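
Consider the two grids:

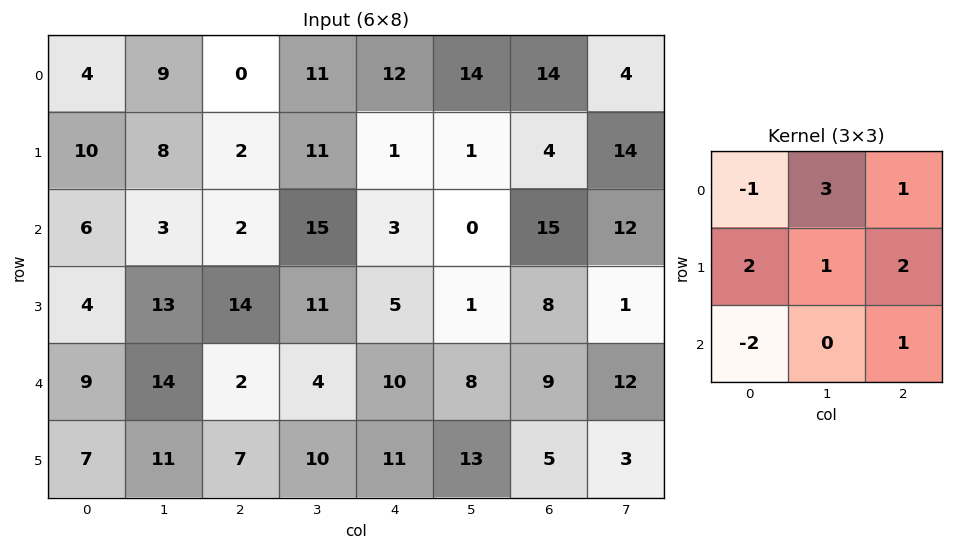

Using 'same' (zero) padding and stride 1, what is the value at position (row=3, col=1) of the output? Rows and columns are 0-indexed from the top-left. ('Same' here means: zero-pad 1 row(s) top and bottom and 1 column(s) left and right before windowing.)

38

The receptive field on the zero-padded input at this output position is [6 3 2 / 4 13 14 / 9 14 2]. Elementwise product with the kernel and sum: 6·-1 + 3·3 + 2·1 + 4·2 + 13·1 + 14·2 + 9·-2 + 2·1.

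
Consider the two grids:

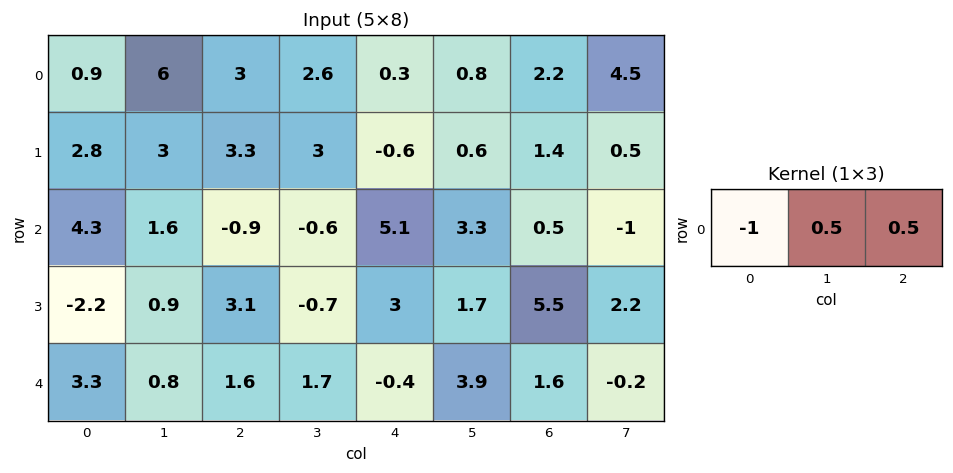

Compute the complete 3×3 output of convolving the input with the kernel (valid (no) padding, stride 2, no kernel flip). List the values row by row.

Output[0,0]: The receptive field on the input at this output position is [0.9 6 3]. Elementwise product with the kernel and sum: 0.9·-1 + 6·0.5 + 3·0.5.

3.6 -1.55 1.2
-3.95 3.15 -3.2
-2.1 -0.95 3.15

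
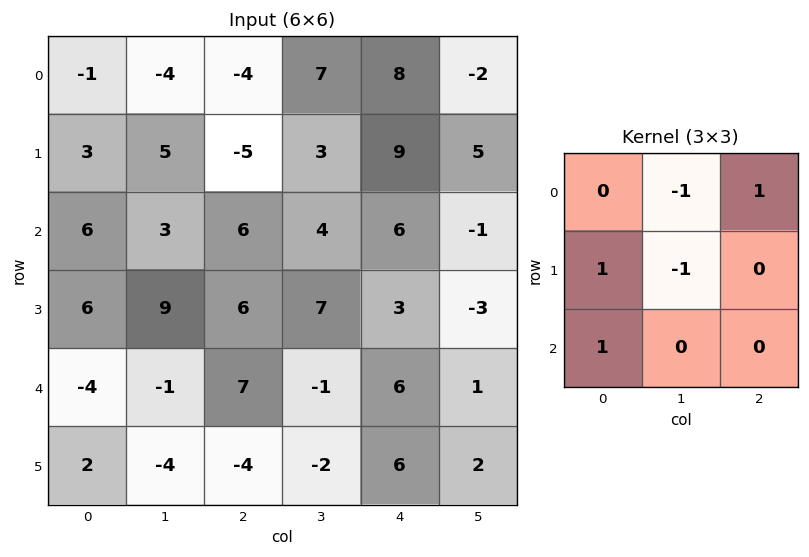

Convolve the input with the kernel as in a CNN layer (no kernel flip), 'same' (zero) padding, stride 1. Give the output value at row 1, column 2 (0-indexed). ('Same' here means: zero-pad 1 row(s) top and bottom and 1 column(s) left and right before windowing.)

The receptive field on the zero-padded input at this output position is [-4 -4 7 / 5 -5 3 / 3 6 4]. Elementwise product with the kernel and sum: -4·-1 + 7·1 + 5·1 + -5·-1 + 3·1.

24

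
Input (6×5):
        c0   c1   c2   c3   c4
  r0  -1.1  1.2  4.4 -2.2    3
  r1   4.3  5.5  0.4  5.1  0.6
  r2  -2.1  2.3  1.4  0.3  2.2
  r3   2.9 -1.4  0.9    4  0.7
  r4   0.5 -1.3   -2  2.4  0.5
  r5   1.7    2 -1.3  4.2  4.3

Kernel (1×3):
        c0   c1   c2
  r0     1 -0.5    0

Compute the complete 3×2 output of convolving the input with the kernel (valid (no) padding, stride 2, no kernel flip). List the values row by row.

-1.7 5.5
-3.25 1.25
1.15 -3.2

Output[0,0]: The receptive field on the input at this output position is [-1.1 1.2 4.4]. Elementwise product with the kernel and sum: -1.1·1 + 1.2·-0.5.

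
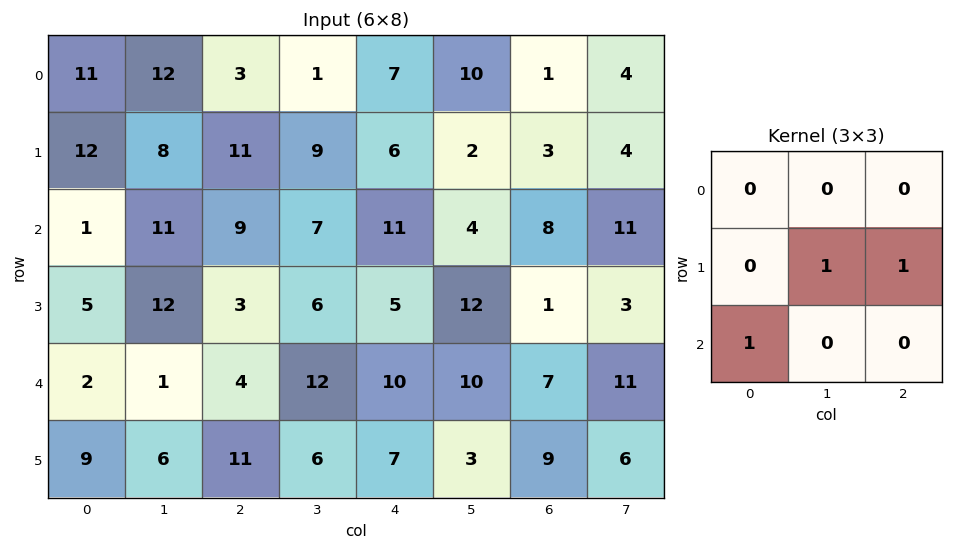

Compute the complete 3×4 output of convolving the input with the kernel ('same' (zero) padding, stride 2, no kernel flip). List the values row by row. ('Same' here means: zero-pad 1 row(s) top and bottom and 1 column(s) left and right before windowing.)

Output[0,0]: The receptive field on the zero-padded input at this output position is [0 0 0 / 0 11 12 / 0 12 8]. Elementwise product with the kernel and sum: 11·1 + 12·1 + 0·1.

23 12 26 7
12 28 21 31
3 22 26 21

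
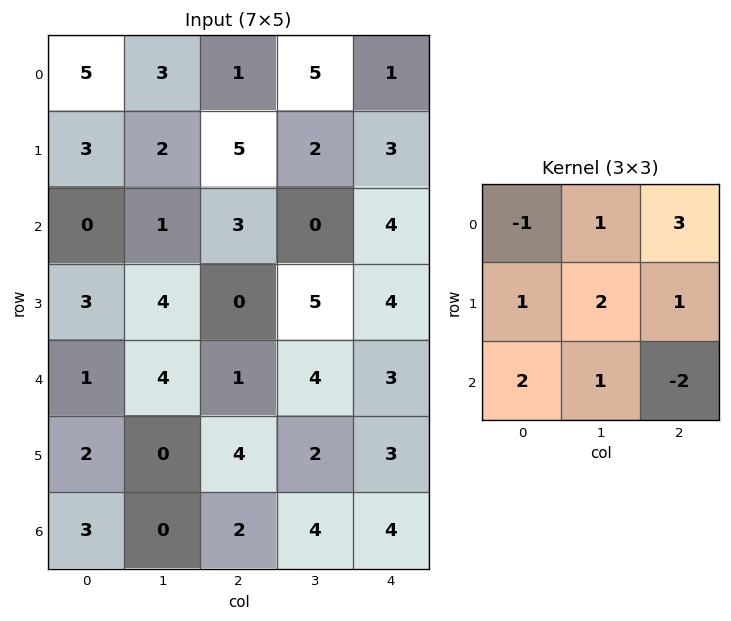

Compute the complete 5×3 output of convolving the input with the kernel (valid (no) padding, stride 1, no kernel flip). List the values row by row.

8 32 17
29 14 10
25 12 23
7 21 33
14 13 23

Output[0,0]: The receptive field on the input at this output position is [5 3 1 / 3 2 5 / 0 1 3]. Elementwise product with the kernel and sum: 5·-1 + 3·1 + 1·3 + 3·1 + 2·2 + 5·1 + 0·2 + 1·1 + 3·-2.
Output[0,1]: The receptive field on the input at this output position is [3 1 5 / 2 5 2 / 1 3 0]. Elementwise product with the kernel and sum: 3·-1 + 1·1 + 5·3 + 2·1 + 5·2 + 2·1 + 1·2 + 3·1 + 0·-2.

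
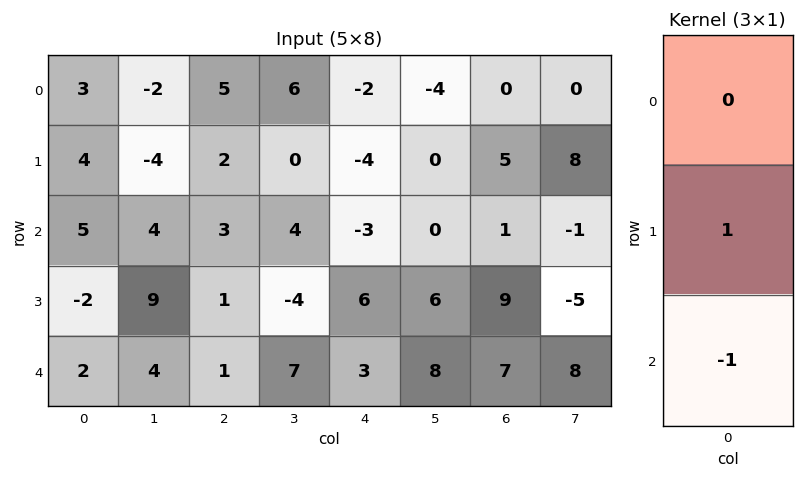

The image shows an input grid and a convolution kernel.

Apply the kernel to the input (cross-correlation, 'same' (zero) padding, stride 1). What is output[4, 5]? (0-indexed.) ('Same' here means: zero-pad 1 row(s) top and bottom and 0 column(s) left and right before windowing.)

The receptive field on the zero-padded input at this output position is [6 / 8 / 0]. Elementwise product with the kernel and sum: 8·1 + 0·-1.

8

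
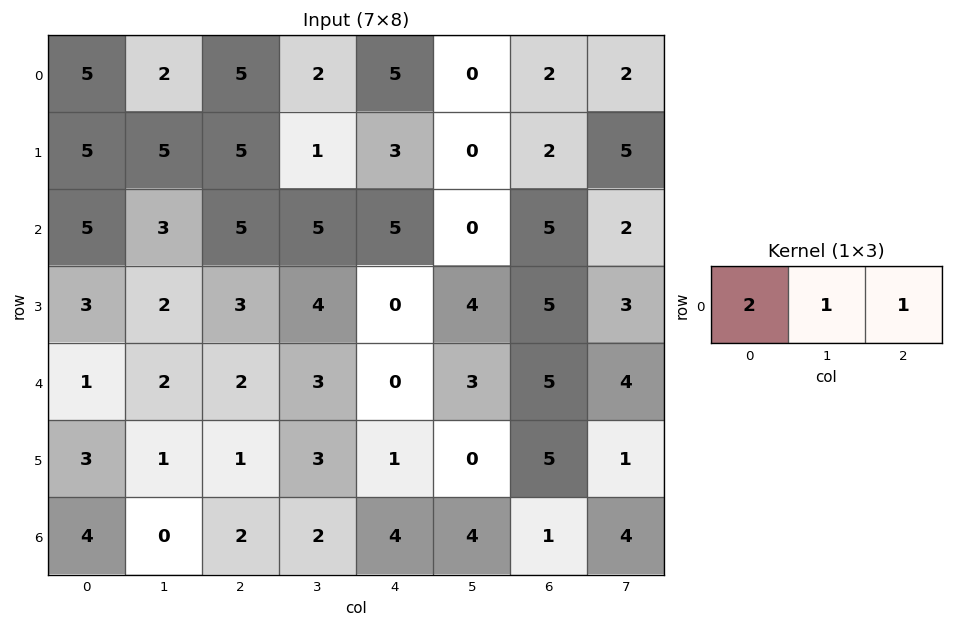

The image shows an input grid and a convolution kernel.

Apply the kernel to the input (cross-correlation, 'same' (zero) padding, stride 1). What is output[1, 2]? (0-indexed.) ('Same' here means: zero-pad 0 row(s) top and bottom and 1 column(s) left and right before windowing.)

16

The receptive field on the zero-padded input at this output position is [5 5 1]. Elementwise product with the kernel and sum: 5·2 + 5·1 + 1·1.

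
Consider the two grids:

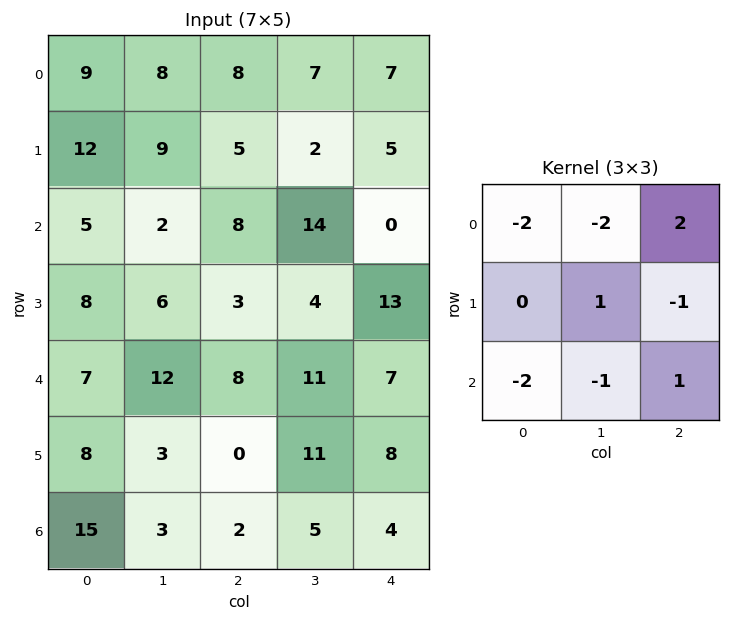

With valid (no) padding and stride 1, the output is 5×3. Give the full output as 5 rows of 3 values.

-18 -13 -49
-57 -41 13
-13 -14 -73
-37 -8 13
-50 -32 -26

Output[0,0]: The receptive field on the input at this output position is [9 8 8 / 12 9 5 / 5 2 8]. Elementwise product with the kernel and sum: 9·-2 + 8·-2 + 8·2 + 9·1 + 5·-1 + 5·-2 + 2·-1 + 8·1.
Output[0,1]: The receptive field on the input at this output position is [8 8 7 / 9 5 2 / 2 8 14]. Elementwise product with the kernel and sum: 8·-2 + 8·-2 + 7·2 + 5·1 + 2·-1 + 2·-2 + 8·-1 + 14·1.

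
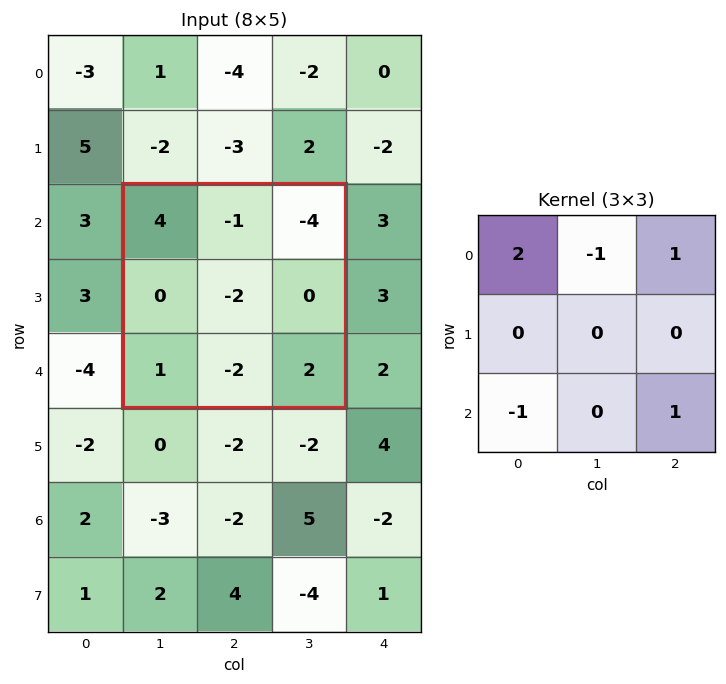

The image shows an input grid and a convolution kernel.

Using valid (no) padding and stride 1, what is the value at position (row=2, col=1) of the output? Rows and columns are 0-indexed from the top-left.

6

The receptive field on the input at this output position is [4 -1 -4 / 0 -2 0 / 1 -2 2]. Elementwise product with the kernel and sum: 4·2 + -1·-1 + -4·1 + 1·-1 + 2·1.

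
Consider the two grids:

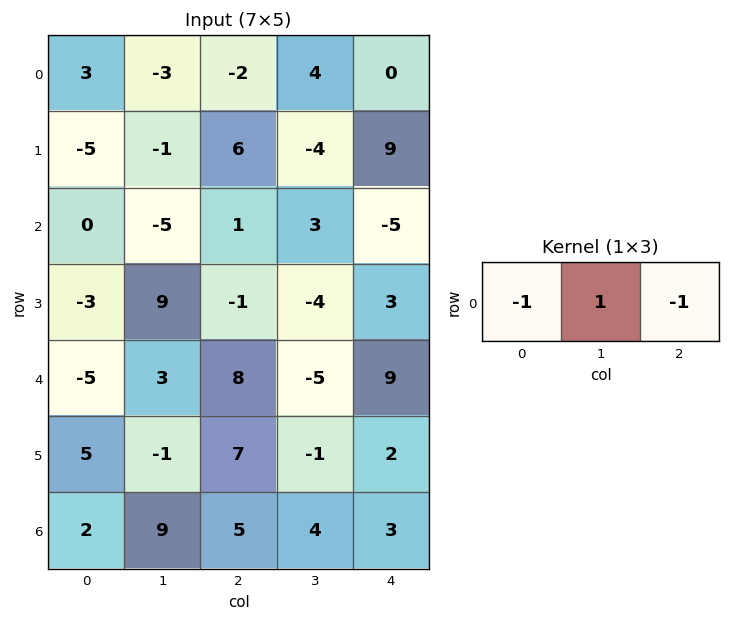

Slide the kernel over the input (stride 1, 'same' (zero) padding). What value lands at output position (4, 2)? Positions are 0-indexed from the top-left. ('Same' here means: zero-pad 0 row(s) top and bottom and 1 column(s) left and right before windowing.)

10

The receptive field on the zero-padded input at this output position is [3 8 -5]. Elementwise product with the kernel and sum: 3·-1 + 8·1 + -5·-1.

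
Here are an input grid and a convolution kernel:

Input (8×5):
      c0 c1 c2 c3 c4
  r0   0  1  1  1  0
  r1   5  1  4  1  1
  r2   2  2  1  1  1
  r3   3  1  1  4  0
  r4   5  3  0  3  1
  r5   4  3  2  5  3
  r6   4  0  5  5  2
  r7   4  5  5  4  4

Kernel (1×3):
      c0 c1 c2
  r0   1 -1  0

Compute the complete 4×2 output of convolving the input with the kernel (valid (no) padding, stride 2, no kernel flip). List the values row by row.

Output[0,0]: The receptive field on the input at this output position is [0 1 1]. Elementwise product with the kernel and sum: 0·1 + 1·-1.
Output[0,1]: The receptive field on the input at this output position is [1 1 0]. Elementwise product with the kernel and sum: 1·1 + 1·-1.

-1 0
0 0
2 -3
4 0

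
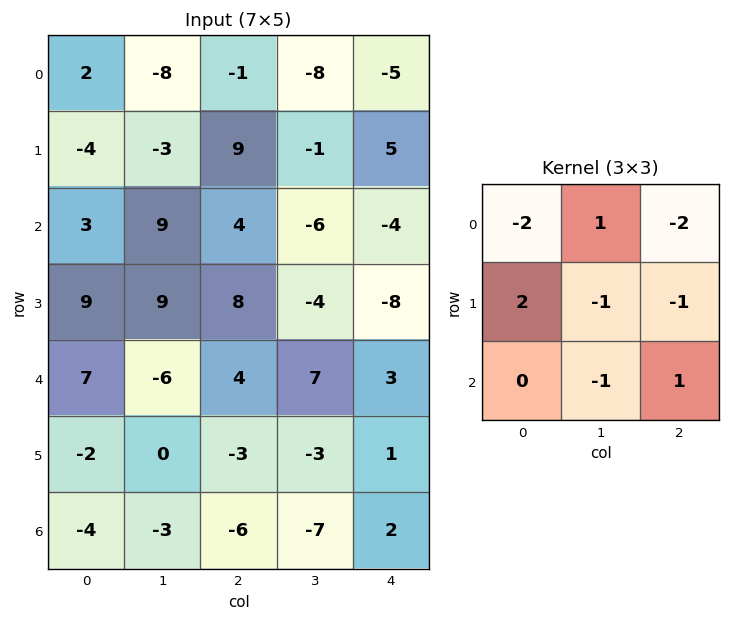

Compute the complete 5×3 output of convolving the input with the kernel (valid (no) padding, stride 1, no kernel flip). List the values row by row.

-29 7 20
-21 25 -15
6 15 18
-12 -25 -2
-32 7 -2

Output[0,0]: The receptive field on the input at this output position is [2 -8 -1 / -4 -3 9 / 3 9 4]. Elementwise product with the kernel and sum: 2·-2 + -8·1 + -1·-2 + -4·2 + -3·-1 + 9·-1 + 9·-1 + 4·1.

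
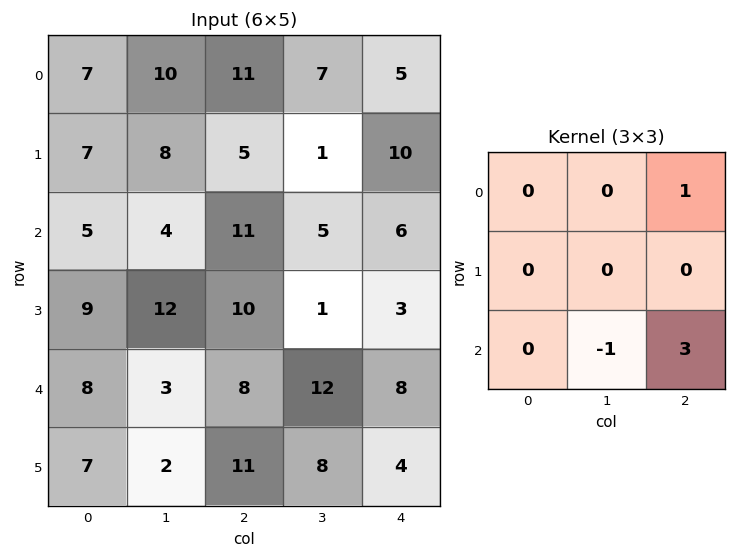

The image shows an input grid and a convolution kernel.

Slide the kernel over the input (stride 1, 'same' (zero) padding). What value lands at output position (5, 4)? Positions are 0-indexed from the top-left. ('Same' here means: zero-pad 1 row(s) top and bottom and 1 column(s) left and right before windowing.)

The receptive field on the zero-padded input at this output position is [12 8 0 / 8 4 0 / 0 0 0]. Elementwise product with the kernel and sum: 0·1 + 0·-1 + 0·3.

0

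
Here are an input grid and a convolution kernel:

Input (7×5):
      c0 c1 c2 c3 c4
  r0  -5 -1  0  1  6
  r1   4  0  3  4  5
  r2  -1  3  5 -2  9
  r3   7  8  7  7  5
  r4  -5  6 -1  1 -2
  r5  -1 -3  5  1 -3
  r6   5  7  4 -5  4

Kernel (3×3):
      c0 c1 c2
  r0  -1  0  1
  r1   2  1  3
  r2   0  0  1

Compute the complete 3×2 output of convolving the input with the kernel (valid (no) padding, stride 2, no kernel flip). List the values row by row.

27 40
48 38
18 5

Output[0,0]: The receptive field on the input at this output position is [-5 -1 0 / 4 0 3 / -1 3 5]. Elementwise product with the kernel and sum: -5·-1 + 0·1 + 4·2 + 0·1 + 3·3 + 5·1.
Output[0,1]: The receptive field on the input at this output position is [0 1 6 / 3 4 5 / 5 -2 9]. Elementwise product with the kernel and sum: 0·-1 + 6·1 + 3·2 + 4·1 + 5·3 + 9·1.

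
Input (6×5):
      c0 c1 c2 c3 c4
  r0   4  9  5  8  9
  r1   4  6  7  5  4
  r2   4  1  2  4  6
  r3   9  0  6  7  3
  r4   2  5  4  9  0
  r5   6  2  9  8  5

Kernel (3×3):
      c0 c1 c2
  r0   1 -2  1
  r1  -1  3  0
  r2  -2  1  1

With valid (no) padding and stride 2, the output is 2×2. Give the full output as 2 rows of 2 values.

0 12
0 16

Output[0,0]: The receptive field on the input at this output position is [4 9 5 / 4 6 7 / 4 1 2]. Elementwise product with the kernel and sum: 4·1 + 9·-2 + 5·1 + 4·-1 + 6·3 + 4·-2 + 1·1 + 2·1.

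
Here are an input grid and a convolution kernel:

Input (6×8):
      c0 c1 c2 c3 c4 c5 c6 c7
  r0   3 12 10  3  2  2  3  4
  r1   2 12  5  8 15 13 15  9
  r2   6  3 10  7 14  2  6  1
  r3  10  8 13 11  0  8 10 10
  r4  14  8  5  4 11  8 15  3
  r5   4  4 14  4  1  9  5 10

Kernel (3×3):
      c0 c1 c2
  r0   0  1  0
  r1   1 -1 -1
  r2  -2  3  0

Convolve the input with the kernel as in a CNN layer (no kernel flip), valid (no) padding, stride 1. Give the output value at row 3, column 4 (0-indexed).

21

The receptive field on the input at this output position is [0 8 10 / 11 8 15 / 1 9 5]. Elementwise product with the kernel and sum: 8·1 + 11·1 + 8·-1 + 15·-1 + 1·-2 + 9·3.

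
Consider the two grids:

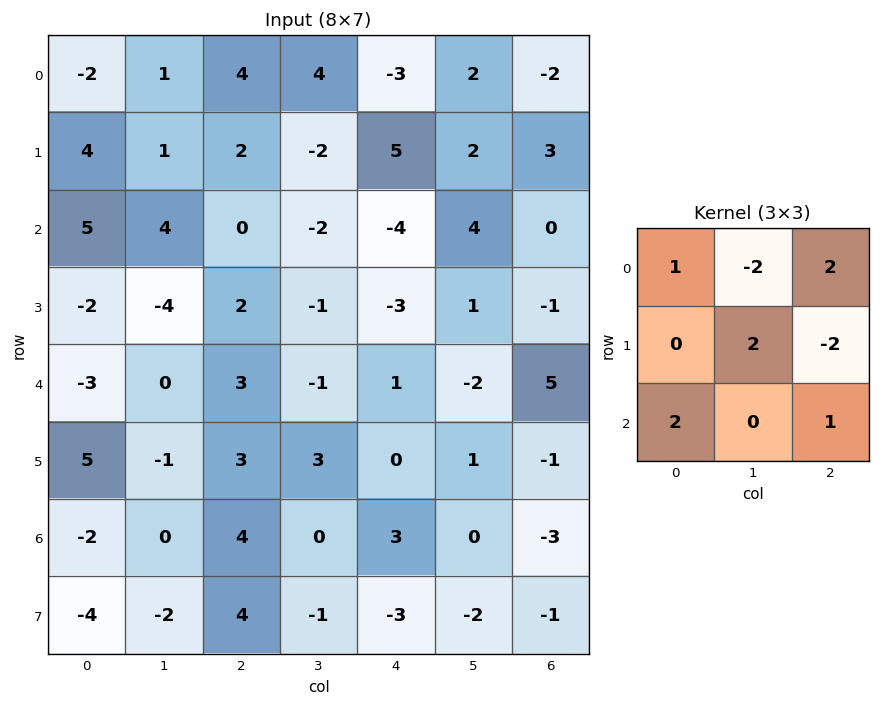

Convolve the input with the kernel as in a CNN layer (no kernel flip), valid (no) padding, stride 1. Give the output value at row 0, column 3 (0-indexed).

The receptive field on the input at this output position is [4 -3 2 / -2 5 2 / -2 -4 4]. Elementwise product with the kernel and sum: 4·1 + -3·-2 + 2·2 + 5·2 + 2·-2 + -2·2 + 4·1.

20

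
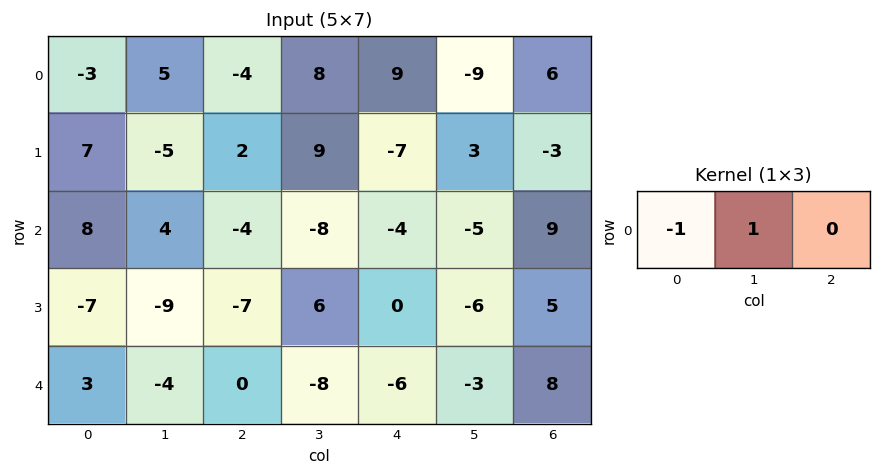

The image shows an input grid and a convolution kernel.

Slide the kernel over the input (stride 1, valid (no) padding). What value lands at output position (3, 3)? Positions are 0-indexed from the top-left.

-6

The receptive field on the input at this output position is [6 0 -6]. Elementwise product with the kernel and sum: 6·-1 + 0·1.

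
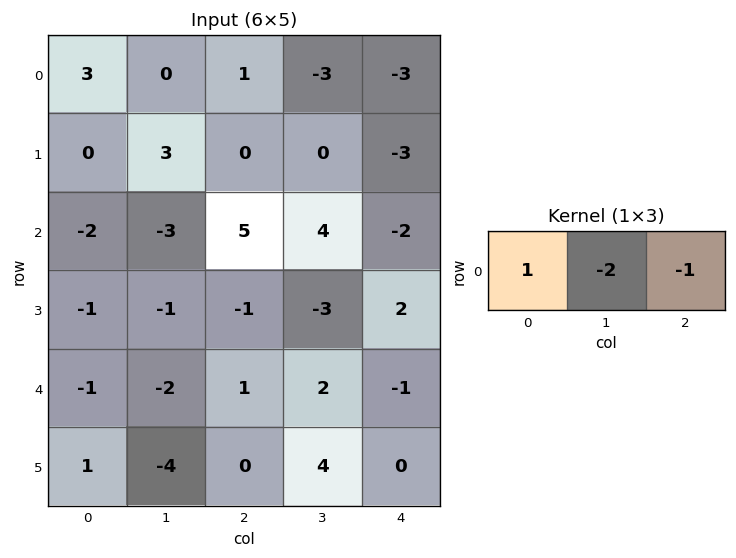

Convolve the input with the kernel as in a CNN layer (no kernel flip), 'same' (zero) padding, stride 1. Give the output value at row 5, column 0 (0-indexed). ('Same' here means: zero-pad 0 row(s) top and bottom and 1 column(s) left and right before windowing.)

The receptive field on the zero-padded input at this output position is [0 1 -4]. Elementwise product with the kernel and sum: 0·1 + 1·-2 + -4·-1.

2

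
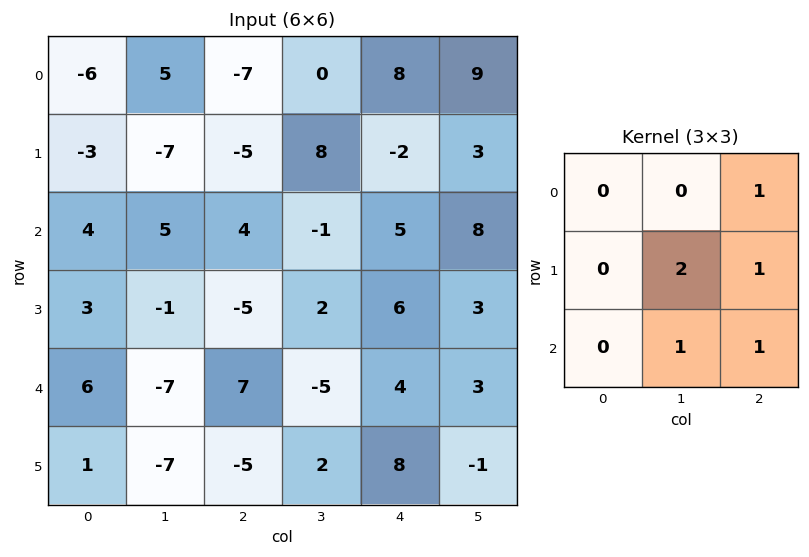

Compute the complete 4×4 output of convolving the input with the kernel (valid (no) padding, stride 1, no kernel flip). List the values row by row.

-17 1 26 21
3 12 9 30
-3 -7 14 30
-24 8 10 21

Output[0,0]: The receptive field on the input at this output position is [-6 5 -7 / -3 -7 -5 / 4 5 4]. Elementwise product with the kernel and sum: -7·1 + -7·2 + -5·1 + 5·1 + 4·1.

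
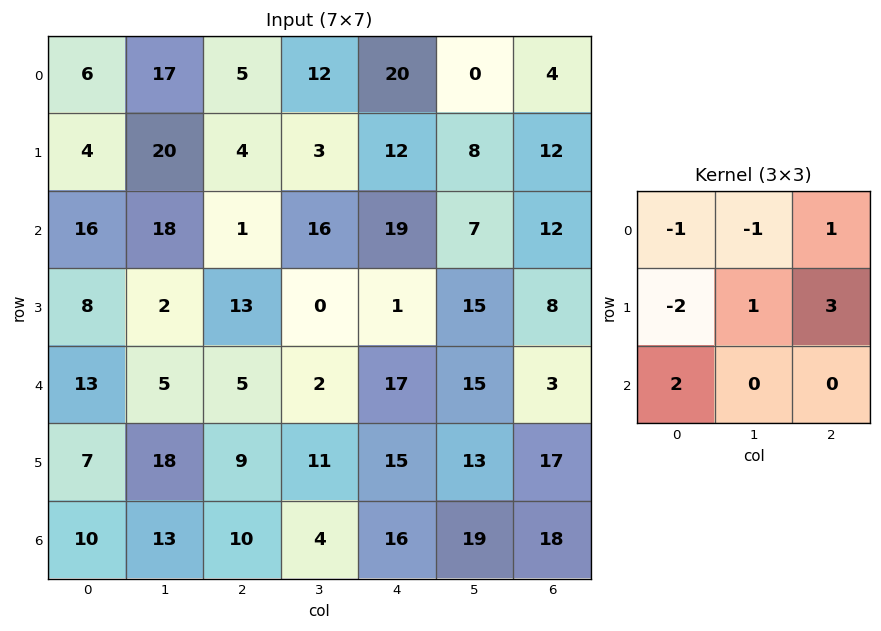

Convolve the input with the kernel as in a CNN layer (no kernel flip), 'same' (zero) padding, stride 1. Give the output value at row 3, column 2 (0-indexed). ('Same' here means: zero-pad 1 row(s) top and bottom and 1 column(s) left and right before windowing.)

16

The receptive field on the zero-padded input at this output position is [18 1 16 / 2 13 0 / 5 5 2]. Elementwise product with the kernel and sum: 18·-1 + 1·-1 + 16·1 + 2·-2 + 13·1 + 0·3 + 5·2.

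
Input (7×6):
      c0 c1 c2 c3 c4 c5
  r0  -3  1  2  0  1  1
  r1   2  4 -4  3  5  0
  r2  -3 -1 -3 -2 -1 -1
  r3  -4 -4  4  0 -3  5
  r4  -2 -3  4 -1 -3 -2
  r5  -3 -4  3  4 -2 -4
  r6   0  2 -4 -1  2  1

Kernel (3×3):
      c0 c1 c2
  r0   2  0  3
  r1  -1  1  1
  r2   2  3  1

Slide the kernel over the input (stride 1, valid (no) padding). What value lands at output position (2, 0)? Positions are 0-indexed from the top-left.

The receptive field on the input at this output position is [-3 -1 -3 / -4 -4 4 / -2 -3 4]. Elementwise product with the kernel and sum: -3·2 + -3·3 + -4·-1 + -4·1 + 4·1 + -2·2 + -3·3 + 4·1.

-20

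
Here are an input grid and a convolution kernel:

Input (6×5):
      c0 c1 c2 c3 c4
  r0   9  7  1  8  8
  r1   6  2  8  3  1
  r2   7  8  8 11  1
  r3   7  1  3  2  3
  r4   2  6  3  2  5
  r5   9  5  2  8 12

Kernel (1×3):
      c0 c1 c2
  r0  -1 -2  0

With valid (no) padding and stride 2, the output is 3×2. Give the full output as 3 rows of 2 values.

-23 -17
-23 -30
-14 -7

Output[0,0]: The receptive field on the input at this output position is [9 7 1]. Elementwise product with the kernel and sum: 9·-1 + 7·-2.
Output[0,1]: The receptive field on the input at this output position is [1 8 8]. Elementwise product with the kernel and sum: 1·-1 + 8·-2.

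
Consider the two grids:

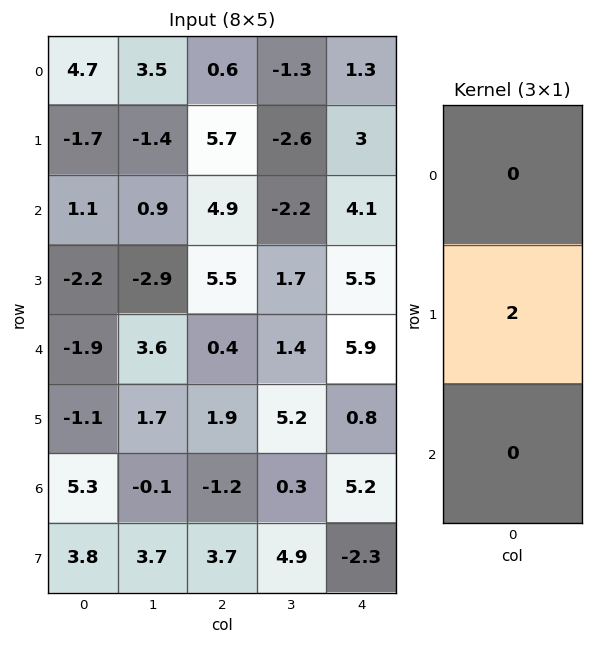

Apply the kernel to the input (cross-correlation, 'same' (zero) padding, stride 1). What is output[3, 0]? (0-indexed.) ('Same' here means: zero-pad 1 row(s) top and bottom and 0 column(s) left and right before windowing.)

The receptive field on the zero-padded input at this output position is [1.1 / -2.2 / -1.9]. Elementwise product with the kernel and sum: -2.2·2.

-4.4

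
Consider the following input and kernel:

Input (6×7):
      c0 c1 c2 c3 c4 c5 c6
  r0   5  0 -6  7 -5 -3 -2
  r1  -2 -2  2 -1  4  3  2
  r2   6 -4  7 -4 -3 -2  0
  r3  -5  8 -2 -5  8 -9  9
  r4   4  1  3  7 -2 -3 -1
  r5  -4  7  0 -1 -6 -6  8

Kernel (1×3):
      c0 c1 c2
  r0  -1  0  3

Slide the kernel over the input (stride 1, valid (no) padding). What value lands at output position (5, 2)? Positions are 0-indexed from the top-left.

-18

The receptive field on the input at this output position is [0 -1 -6]. Elementwise product with the kernel and sum: 0·-1 + -6·3.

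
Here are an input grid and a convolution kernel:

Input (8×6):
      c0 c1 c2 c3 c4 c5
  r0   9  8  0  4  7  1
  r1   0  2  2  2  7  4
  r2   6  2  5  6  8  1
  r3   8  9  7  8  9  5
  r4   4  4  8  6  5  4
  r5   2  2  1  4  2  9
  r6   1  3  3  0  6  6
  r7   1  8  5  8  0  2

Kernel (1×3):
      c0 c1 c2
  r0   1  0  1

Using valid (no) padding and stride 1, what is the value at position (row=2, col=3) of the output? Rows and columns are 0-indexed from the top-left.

7

The receptive field on the input at this output position is [6 8 1]. Elementwise product with the kernel and sum: 6·1 + 1·1.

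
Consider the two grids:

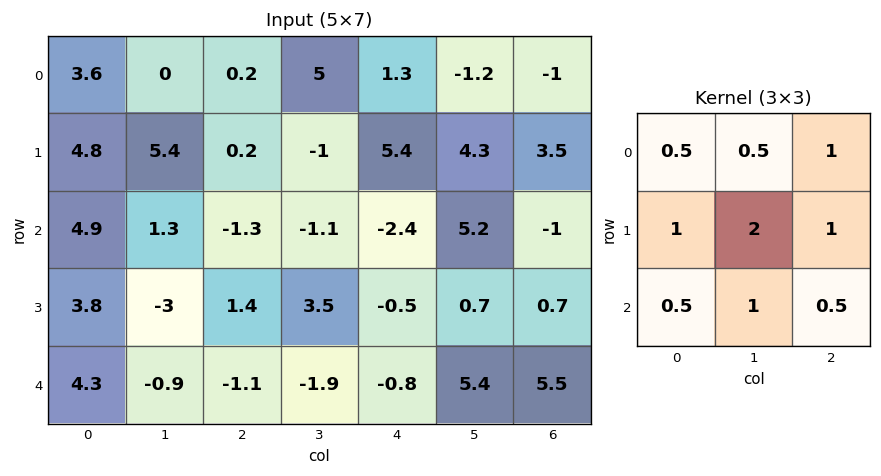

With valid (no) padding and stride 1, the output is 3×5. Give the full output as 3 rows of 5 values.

20.9 8.7 4.55 15.7 20.05
11.1 1.05 3.05 7.4 16.15
1.7 -0.3 1.45 7.6 9.75

Output[0,0]: The receptive field on the input at this output position is [3.6 0 0.2 / 4.8 5.4 0.2 / 4.9 1.3 -1.3]. Elementwise product with the kernel and sum: 3.6·0.5 + 0·0.5 + 0.2·1 + 4.8·1 + 5.4·2 + 0.2·1 + 4.9·0.5 + 1.3·1 + -1.3·0.5.
Output[0,1]: The receptive field on the input at this output position is [0 0.2 5 / 5.4 0.2 -1 / 1.3 -1.3 -1.1]. Elementwise product with the kernel and sum: 0·0.5 + 0.2·0.5 + 5·1 + 5.4·1 + 0.2·2 + -1·1 + 1.3·0.5 + -1.3·1 + -1.1·0.5.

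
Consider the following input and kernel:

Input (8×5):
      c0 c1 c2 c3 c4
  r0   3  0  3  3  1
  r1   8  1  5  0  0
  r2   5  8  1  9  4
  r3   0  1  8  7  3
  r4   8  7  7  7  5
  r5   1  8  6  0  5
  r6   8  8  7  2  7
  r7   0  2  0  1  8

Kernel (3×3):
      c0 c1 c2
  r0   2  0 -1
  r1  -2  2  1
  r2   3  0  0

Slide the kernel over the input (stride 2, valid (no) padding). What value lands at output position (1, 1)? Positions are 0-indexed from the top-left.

20

The receptive field on the input at this output position is [1 9 4 / 8 7 3 / 7 7 5]. Elementwise product with the kernel and sum: 1·2 + 4·-1 + 8·-2 + 7·2 + 3·1 + 7·3.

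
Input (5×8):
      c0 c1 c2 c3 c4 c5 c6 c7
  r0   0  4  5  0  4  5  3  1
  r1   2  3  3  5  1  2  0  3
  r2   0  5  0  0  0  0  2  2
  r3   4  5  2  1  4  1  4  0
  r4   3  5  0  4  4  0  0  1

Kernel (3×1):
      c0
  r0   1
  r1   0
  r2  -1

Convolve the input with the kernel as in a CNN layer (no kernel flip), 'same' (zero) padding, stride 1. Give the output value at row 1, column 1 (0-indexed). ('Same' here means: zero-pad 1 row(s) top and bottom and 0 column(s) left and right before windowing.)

The receptive field on the zero-padded input at this output position is [4 / 3 / 5]. Elementwise product with the kernel and sum: 4·1 + 5·-1.

-1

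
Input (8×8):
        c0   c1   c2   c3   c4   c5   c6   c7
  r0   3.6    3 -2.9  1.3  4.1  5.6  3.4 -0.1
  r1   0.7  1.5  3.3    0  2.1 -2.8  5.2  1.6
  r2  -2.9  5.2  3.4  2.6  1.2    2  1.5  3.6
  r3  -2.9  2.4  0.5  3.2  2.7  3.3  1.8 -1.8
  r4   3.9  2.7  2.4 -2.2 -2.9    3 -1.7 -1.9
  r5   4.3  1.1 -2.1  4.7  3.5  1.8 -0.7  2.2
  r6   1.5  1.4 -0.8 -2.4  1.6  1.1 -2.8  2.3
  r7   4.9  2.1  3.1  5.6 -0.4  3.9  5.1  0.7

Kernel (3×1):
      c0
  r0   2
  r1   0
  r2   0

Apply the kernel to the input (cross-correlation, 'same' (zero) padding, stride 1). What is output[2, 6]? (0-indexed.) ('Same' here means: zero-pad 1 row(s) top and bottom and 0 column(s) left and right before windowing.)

The receptive field on the zero-padded input at this output position is [5.2 / 1.5 / 1.8]. Elementwise product with the kernel and sum: 5.2·2.

10.4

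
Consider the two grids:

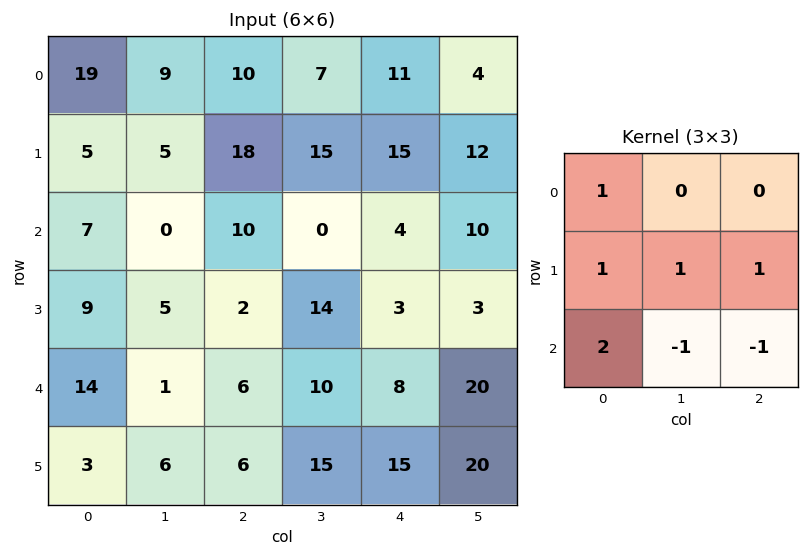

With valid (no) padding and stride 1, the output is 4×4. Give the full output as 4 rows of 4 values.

Output[0,0]: The receptive field on the input at this output position is [19 9 10 / 5 5 18 / 7 0 10]. Elementwise product with the kernel and sum: 19·1 + 5·1 + 5·1 + 18·1 + 7·2 + 0·-1 + 10·-1.
Output[0,1]: The receptive field on the input at this output position is [9 10 7 / 5 18 15 / 0 10 0]. Elementwise product with the kernel and sum: 9·1 + 5·1 + 18·1 + 15·1 + 0·2 + 10·-1 + 0·-1.

51 37 74 35
33 9 19 51
44 7 23 12
24 13 8 47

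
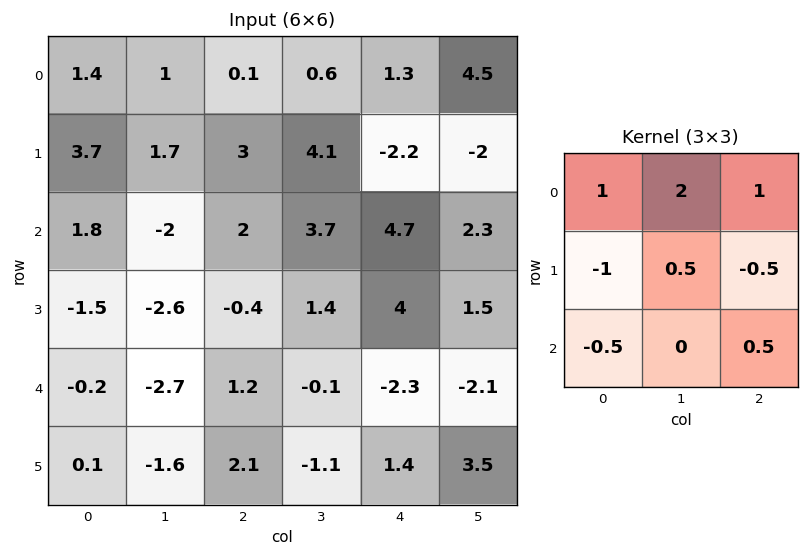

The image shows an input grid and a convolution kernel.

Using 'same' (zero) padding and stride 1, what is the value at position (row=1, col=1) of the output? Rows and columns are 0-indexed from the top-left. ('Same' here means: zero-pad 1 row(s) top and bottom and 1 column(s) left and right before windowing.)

-0.75

The receptive field on the zero-padded input at this output position is [1.4 1 0.1 / 3.7 1.7 3 / 1.8 -2 2]. Elementwise product with the kernel and sum: 1.4·1 + 1·2 + 0.1·1 + 3.7·-1 + 1.7·0.5 + 3·-0.5 + 1.8·-0.5 + 2·0.5.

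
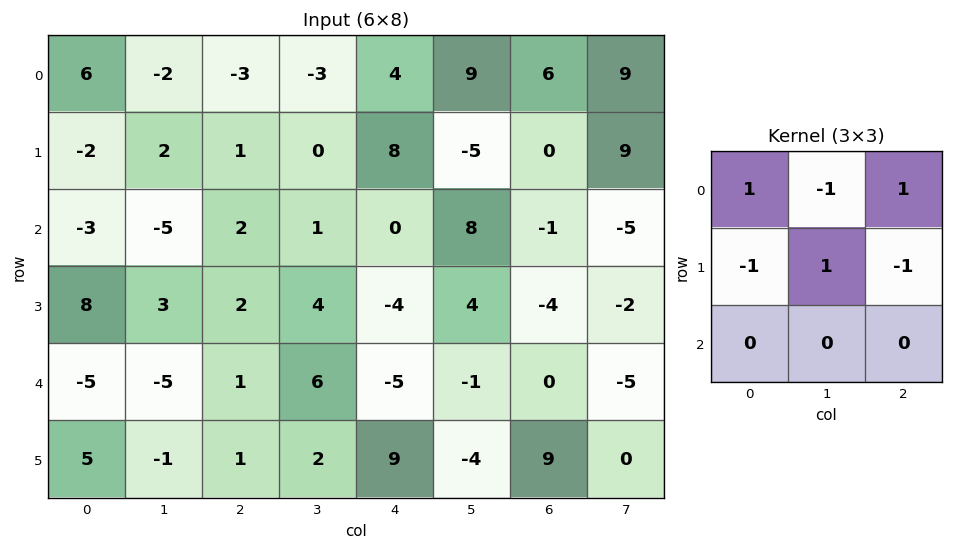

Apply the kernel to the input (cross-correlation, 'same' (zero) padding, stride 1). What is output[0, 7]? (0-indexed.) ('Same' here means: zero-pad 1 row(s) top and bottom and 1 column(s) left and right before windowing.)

3

The receptive field on the zero-padded input at this output position is [0 0 0 / 6 9 0 / 0 9 0]. Elementwise product with the kernel and sum: 0·1 + 0·-1 + 0·1 + 6·-1 + 9·1 + 0·-1.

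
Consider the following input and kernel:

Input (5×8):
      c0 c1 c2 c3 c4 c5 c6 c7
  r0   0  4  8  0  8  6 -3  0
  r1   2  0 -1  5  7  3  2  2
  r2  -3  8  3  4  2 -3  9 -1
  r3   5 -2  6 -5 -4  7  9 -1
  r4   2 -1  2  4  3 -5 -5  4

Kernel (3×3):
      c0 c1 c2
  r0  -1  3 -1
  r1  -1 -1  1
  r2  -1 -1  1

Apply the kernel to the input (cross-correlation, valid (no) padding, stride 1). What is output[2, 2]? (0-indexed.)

The receptive field on the input at this output position is [3 4 2 / 6 -5 -4 / 2 4 3]. Elementwise product with the kernel and sum: 3·-1 + 4·3 + 2·-1 + 6·-1 + -5·-1 + -4·1 + 2·-1 + 4·-1 + 3·1.

-1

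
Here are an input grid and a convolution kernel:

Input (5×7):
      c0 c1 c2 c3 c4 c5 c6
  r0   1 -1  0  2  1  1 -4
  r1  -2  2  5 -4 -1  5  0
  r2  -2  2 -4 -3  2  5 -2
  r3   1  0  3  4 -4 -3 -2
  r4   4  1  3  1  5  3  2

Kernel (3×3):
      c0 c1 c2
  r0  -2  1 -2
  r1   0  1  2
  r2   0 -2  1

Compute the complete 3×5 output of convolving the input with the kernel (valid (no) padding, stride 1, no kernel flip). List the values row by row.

1 0 2 5 0
-7 -3 -23 14 12
21 4 0 -19 -6

Output[0,0]: The receptive field on the input at this output position is [1 -1 0 / -2 2 5 / -2 2 -4]. Elementwise product with the kernel and sum: 1·-2 + -1·1 + 0·-2 + 2·1 + 5·2 + 2·-2 + -4·1.
Output[0,1]: The receptive field on the input at this output position is [-1 0 2 / 2 5 -4 / 2 -4 -3]. Elementwise product with the kernel and sum: -1·-2 + 0·1 + 2·-2 + 5·1 + -4·2 + -4·-2 + -3·1.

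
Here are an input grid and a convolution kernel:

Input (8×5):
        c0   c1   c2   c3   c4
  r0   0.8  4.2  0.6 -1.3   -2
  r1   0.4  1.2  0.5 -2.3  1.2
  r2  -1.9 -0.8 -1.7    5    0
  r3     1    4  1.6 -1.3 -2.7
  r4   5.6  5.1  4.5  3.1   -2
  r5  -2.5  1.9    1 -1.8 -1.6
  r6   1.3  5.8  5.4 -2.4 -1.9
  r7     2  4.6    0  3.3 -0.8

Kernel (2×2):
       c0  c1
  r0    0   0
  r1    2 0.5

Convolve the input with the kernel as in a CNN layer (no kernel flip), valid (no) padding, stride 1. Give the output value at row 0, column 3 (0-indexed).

-4

The receptive field on the input at this output position is [-1.3 -2 / -2.3 1.2]. Elementwise product with the kernel and sum: -2.3·2 + 1.2·0.5.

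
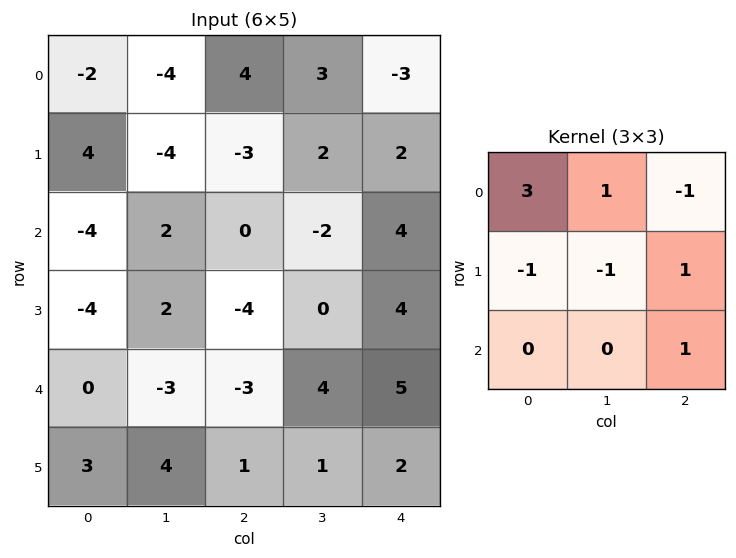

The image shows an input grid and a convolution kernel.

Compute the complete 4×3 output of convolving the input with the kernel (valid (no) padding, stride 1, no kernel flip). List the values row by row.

-17 -4 25
9 -21 1
-15 14 7
-5 13 -10

Output[0,0]: The receptive field on the input at this output position is [-2 -4 4 / 4 -4 -3 / -4 2 0]. Elementwise product with the kernel and sum: -2·3 + -4·1 + 4·-1 + 4·-1 + -4·-1 + -3·1 + 0·1.
Output[0,1]: The receptive field on the input at this output position is [-4 4 3 / -4 -3 2 / 2 0 -2]. Elementwise product with the kernel and sum: -4·3 + 4·1 + 3·-1 + -4·-1 + -3·-1 + 2·1 + -2·1.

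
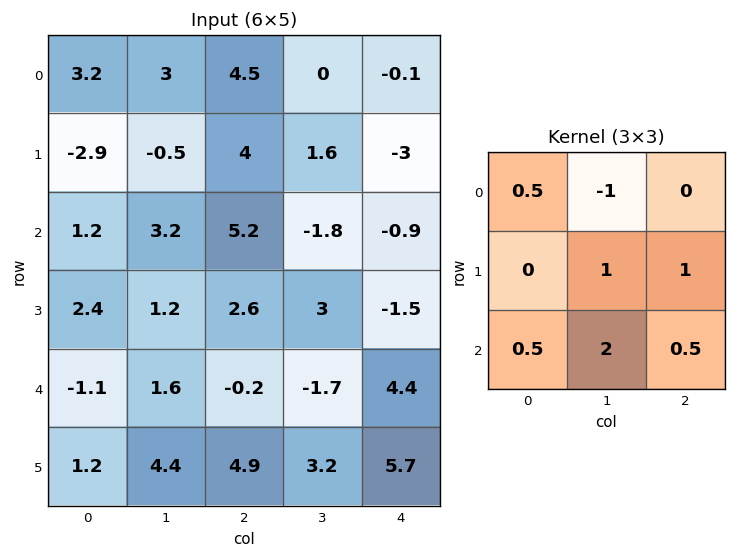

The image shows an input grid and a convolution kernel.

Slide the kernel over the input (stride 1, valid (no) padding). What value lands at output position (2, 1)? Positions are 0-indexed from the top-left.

1.55

The receptive field on the input at this output position is [3.2 5.2 -1.8 / 1.2 2.6 3 / 1.6 -0.2 -1.7]. Elementwise product with the kernel and sum: 3.2·0.5 + 5.2·-1 + 2.6·1 + 3·1 + 1.6·0.5 + -0.2·2 + -1.7·0.5.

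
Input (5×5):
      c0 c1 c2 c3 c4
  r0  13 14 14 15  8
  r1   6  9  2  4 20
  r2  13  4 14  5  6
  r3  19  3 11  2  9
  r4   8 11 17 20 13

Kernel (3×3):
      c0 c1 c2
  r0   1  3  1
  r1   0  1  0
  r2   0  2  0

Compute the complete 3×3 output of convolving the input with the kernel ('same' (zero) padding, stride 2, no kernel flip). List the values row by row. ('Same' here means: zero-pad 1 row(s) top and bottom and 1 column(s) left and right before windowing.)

25 18 48
78 55 88
68 55 42

Output[0,0]: The receptive field on the zero-padded input at this output position is [0 0 0 / 0 13 14 / 0 6 9]. Elementwise product with the kernel and sum: 0·1 + 0·3 + 0·1 + 13·1 + 6·2.
Output[0,1]: The receptive field on the zero-padded input at this output position is [0 0 0 / 14 14 15 / 9 2 4]. Elementwise product with the kernel and sum: 0·1 + 0·3 + 0·1 + 14·1 + 2·2.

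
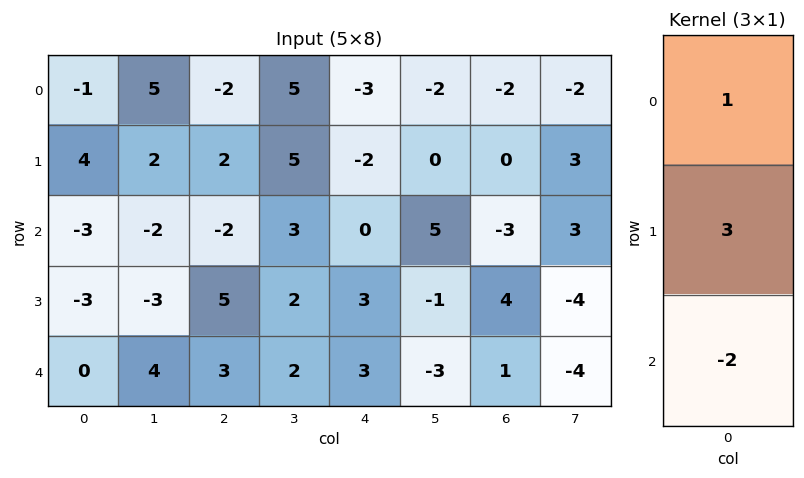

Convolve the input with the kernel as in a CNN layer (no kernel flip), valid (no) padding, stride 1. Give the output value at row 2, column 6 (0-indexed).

7

The receptive field on the input at this output position is [-3 / 4 / 1]. Elementwise product with the kernel and sum: -3·1 + 4·3 + 1·-2.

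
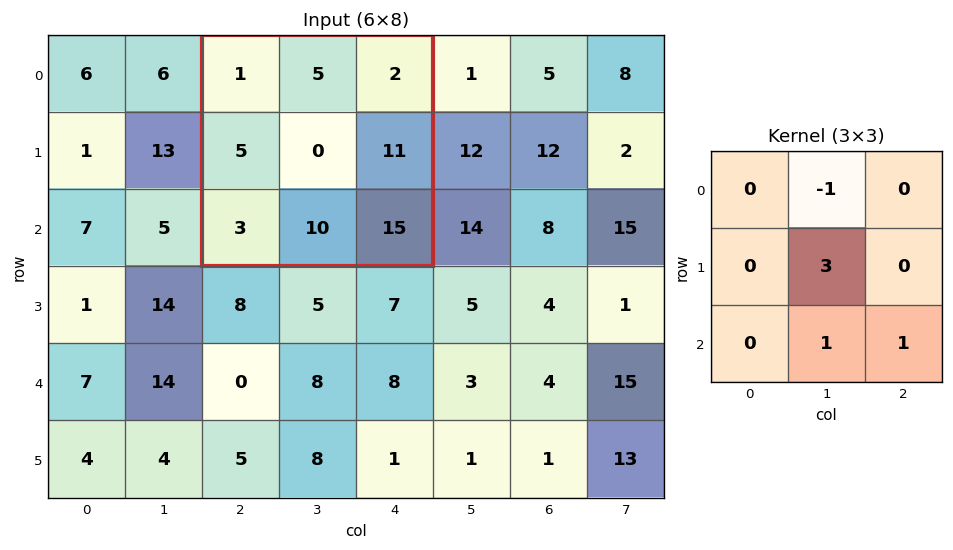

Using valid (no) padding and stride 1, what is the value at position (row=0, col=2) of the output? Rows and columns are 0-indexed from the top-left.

The receptive field on the input at this output position is [1 5 2 / 5 0 11 / 3 10 15]. Elementwise product with the kernel and sum: 5·-1 + 0·3 + 10·1 + 15·1.

20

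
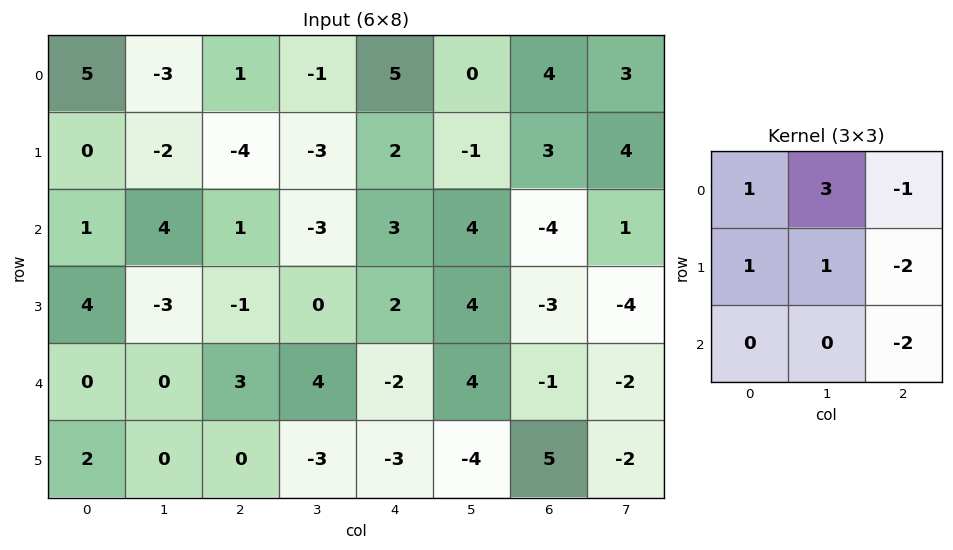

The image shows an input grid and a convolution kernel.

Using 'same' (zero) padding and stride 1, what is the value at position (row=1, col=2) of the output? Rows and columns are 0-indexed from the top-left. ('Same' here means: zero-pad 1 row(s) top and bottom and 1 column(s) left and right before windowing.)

The receptive field on the zero-padded input at this output position is [-3 1 -1 / -2 -4 -3 / 4 1 -3]. Elementwise product with the kernel and sum: -3·1 + 1·3 + -1·-1 + -2·1 + -4·1 + -3·-2 + -3·-2.

7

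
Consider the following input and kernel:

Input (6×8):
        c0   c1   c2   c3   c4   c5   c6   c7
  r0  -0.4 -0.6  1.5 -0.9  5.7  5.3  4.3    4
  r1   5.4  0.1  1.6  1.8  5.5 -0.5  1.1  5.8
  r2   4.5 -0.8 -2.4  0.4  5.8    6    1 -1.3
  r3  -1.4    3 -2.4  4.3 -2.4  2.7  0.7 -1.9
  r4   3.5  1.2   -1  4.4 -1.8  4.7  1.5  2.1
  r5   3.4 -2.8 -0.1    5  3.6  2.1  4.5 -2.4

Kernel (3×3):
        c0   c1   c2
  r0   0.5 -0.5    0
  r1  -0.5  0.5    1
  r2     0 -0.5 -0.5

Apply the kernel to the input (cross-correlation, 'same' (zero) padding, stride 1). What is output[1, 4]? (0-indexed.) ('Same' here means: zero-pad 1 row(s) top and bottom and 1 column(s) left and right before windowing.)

The receptive field on the zero-padded input at this output position is [-0.9 5.7 5.3 / 1.8 5.5 -0.5 / 0.4 5.8 6]. Elementwise product with the kernel and sum: -0.9·0.5 + 5.7·-0.5 + 1.8·-0.5 + 5.5·0.5 + -0.5·1 + 5.8·-0.5 + 6·-0.5.

-7.85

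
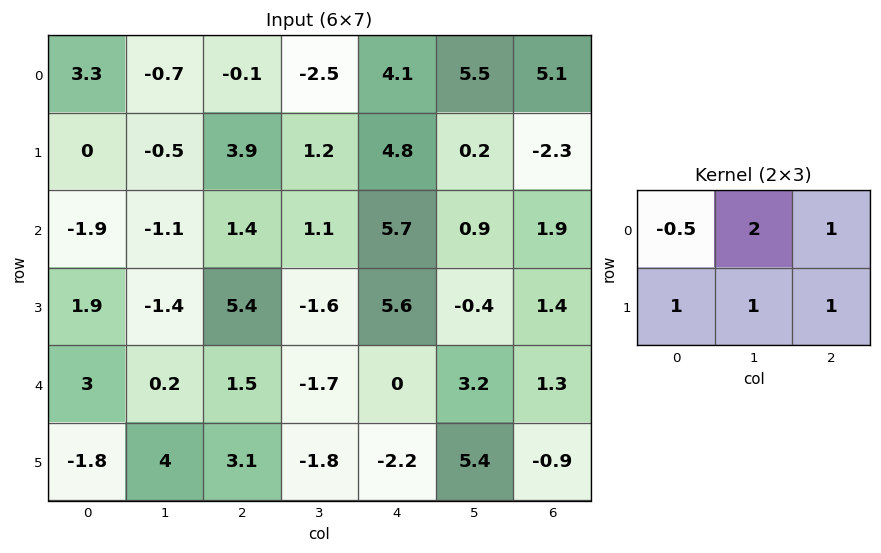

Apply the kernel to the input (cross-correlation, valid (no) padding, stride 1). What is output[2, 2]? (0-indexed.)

The receptive field on the input at this output position is [1.4 1.1 5.7 / 5.4 -1.6 5.6]. Elementwise product with the kernel and sum: 1.4·-0.5 + 1.1·2 + 5.7·1 + 5.4·1 + -1.6·1 + 5.6·1.

16.6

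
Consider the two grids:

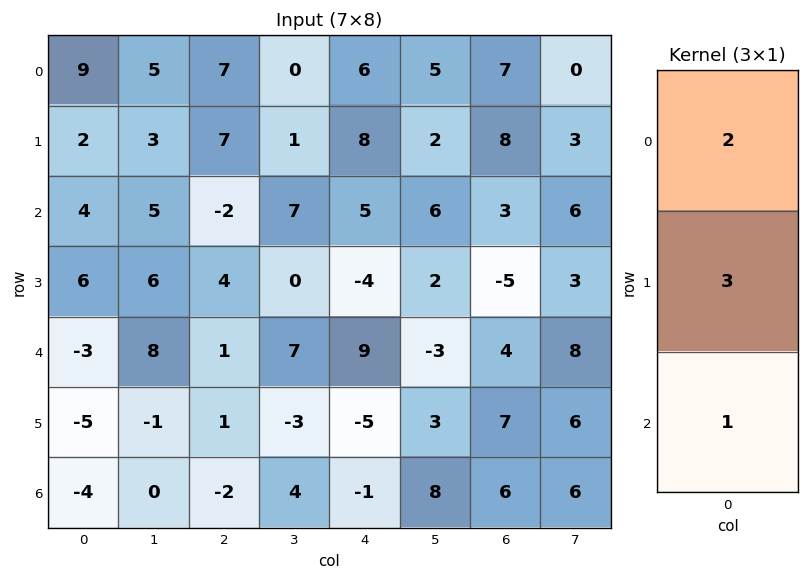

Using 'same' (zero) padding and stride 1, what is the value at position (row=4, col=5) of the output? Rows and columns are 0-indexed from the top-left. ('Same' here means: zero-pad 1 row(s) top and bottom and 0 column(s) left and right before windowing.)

The receptive field on the zero-padded input at this output position is [2 / -3 / 3]. Elementwise product with the kernel and sum: 2·2 + -3·3 + 3·1.

-2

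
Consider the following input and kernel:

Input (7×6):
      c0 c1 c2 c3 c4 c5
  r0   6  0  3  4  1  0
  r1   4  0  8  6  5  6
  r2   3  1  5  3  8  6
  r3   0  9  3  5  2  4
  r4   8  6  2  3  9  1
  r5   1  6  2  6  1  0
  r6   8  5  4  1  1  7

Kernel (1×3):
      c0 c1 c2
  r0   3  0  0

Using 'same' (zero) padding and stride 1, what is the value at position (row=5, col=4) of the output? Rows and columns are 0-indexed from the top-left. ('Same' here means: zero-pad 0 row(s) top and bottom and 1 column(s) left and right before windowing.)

The receptive field on the zero-padded input at this output position is [6 1 0]. Elementwise product with the kernel and sum: 6·3.

18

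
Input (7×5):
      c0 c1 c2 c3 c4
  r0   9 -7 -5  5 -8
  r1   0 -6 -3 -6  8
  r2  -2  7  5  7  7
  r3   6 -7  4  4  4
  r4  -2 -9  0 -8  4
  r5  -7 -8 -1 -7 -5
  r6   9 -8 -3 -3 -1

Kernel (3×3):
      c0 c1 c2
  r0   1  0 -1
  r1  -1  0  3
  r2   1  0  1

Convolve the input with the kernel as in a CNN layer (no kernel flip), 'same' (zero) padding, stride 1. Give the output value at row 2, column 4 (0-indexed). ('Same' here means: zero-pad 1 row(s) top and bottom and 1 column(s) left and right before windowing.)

-9

The receptive field on the zero-padded input at this output position is [-6 8 0 / 7 7 0 / 4 4 0]. Elementwise product with the kernel and sum: -6·1 + 0·-1 + 7·-1 + 0·3 + 4·1 + 0·1.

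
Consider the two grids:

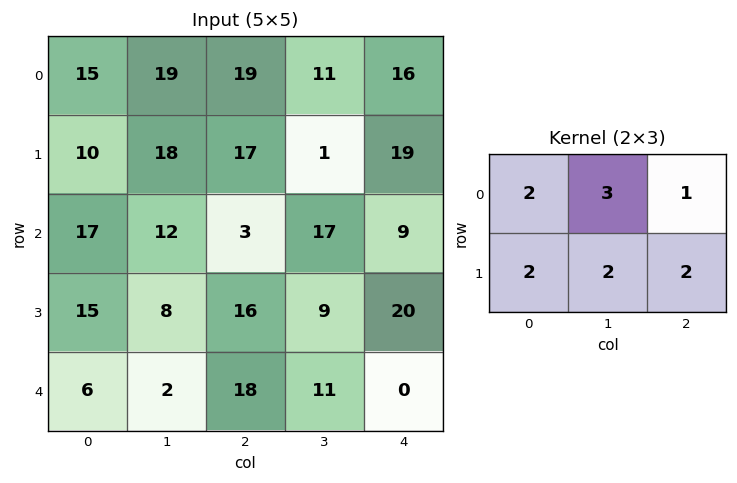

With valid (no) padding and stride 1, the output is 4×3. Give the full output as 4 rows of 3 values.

Output[0,0]: The receptive field on the input at this output position is [15 19 19 / 10 18 17]. Elementwise product with the kernel and sum: 15·2 + 19·3 + 19·1 + 10·2 + 18·2 + 17·2.

196 178 161
155 152 114
151 116 156
122 135 137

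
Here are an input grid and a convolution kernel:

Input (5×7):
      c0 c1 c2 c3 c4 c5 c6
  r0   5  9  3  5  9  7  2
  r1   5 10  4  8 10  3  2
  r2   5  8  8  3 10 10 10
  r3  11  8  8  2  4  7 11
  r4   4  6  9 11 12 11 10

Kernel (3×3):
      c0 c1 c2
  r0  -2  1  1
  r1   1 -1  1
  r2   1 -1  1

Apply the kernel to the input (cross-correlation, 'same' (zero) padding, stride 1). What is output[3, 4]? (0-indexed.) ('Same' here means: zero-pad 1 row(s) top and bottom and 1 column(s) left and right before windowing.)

29

The receptive field on the zero-padded input at this output position is [3 10 10 / 2 4 7 / 11 12 11]. Elementwise product with the kernel and sum: 3·-2 + 10·1 + 10·1 + 2·1 + 4·-1 + 7·1 + 11·1 + 12·-1 + 11·1.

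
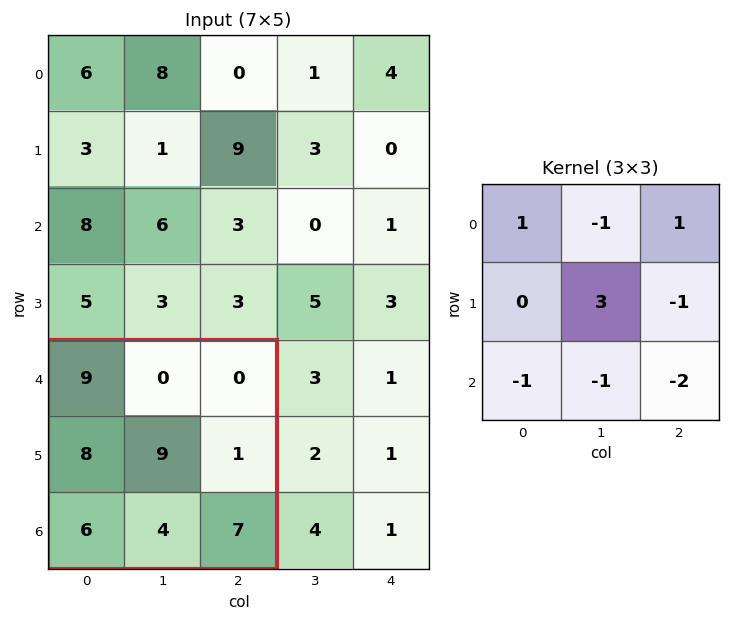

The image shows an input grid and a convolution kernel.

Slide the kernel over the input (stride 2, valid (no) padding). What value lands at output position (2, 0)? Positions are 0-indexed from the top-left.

11

The receptive field on the input at this output position is [9 0 0 / 8 9 1 / 6 4 7]. Elementwise product with the kernel and sum: 9·1 + 0·-1 + 0·1 + 9·3 + 1·-1 + 6·-1 + 4·-1 + 7·-2.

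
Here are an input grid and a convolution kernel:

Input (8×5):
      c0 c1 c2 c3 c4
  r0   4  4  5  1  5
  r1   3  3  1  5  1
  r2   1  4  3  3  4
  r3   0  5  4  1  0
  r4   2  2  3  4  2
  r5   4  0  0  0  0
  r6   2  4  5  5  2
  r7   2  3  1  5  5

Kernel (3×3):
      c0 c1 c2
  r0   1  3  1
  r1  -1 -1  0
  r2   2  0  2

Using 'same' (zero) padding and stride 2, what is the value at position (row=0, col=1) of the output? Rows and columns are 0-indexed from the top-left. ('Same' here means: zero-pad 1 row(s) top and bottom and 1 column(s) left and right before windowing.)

7

The receptive field on the zero-padded input at this output position is [0 0 0 / 4 5 1 / 3 1 5]. Elementwise product with the kernel and sum: 0·1 + 0·3 + 0·1 + 4·-1 + 5·-1 + 3·2 + 5·2.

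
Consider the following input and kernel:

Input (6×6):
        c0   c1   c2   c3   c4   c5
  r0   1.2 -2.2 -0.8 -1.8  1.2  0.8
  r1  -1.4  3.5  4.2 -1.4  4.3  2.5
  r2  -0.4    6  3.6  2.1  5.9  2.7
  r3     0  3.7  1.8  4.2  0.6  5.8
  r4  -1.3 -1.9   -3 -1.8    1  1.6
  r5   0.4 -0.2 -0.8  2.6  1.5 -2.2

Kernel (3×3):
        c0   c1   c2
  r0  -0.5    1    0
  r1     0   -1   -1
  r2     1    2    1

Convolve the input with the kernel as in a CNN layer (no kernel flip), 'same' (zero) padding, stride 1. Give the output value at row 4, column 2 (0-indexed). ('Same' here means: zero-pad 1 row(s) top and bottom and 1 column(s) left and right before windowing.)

5.55

The receptive field on the zero-padded input at this output position is [3.7 1.8 4.2 / -1.9 -3 -1.8 / -0.2 -0.8 2.6]. Elementwise product with the kernel and sum: 3.7·-0.5 + 1.8·1 + -3·-1 + -1.8·-1 + -0.2·1 + -0.8·2 + 2.6·1.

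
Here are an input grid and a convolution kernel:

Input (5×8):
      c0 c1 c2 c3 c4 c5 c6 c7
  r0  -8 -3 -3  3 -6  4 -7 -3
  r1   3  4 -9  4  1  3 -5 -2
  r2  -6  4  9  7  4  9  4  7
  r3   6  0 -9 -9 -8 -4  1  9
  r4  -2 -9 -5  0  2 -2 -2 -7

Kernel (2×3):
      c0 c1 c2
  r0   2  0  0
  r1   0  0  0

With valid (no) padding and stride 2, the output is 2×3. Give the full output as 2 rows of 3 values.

-16 -6 -12
-12 18 8

Output[0,0]: The receptive field on the input at this output position is [-8 -3 -3 / 3 4 -9]. Elementwise product with the kernel and sum: -8·2.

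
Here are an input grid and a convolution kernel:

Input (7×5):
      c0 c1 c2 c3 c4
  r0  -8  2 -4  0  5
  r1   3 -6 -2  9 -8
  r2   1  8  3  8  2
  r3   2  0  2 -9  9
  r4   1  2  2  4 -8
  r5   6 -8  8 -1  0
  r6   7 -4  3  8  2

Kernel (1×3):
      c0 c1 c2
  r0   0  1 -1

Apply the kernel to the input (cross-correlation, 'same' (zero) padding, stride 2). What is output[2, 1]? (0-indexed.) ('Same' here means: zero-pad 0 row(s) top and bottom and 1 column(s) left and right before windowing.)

-2

The receptive field on the zero-padded input at this output position is [2 2 4]. Elementwise product with the kernel and sum: 2·1 + 4·-1.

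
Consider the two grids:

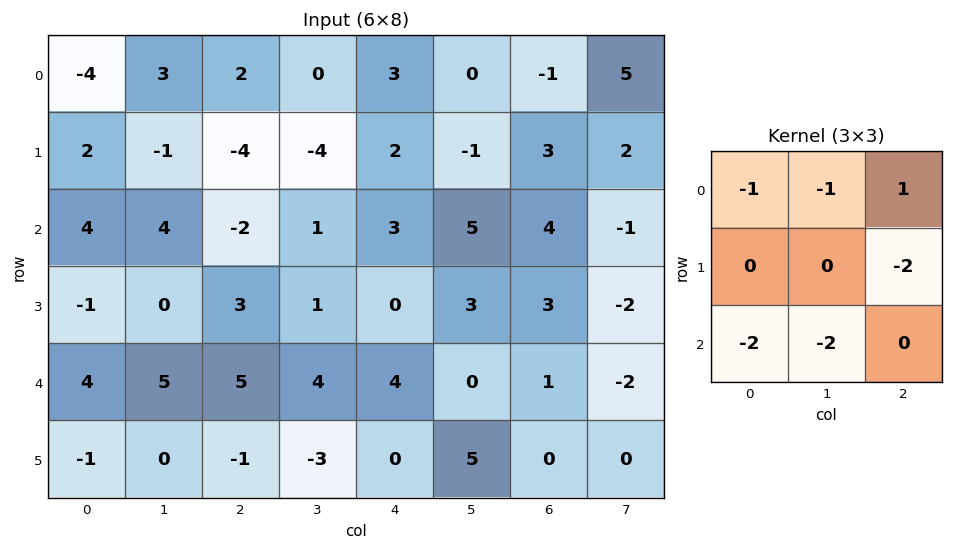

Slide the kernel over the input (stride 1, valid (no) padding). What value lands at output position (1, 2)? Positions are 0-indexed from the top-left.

The receptive field on the input at this output position is [-4 -4 2 / -2 1 3 / 3 1 0]. Elementwise product with the kernel and sum: -4·-1 + -4·-1 + 2·1 + 3·-2 + 3·-2 + 1·-2.

-4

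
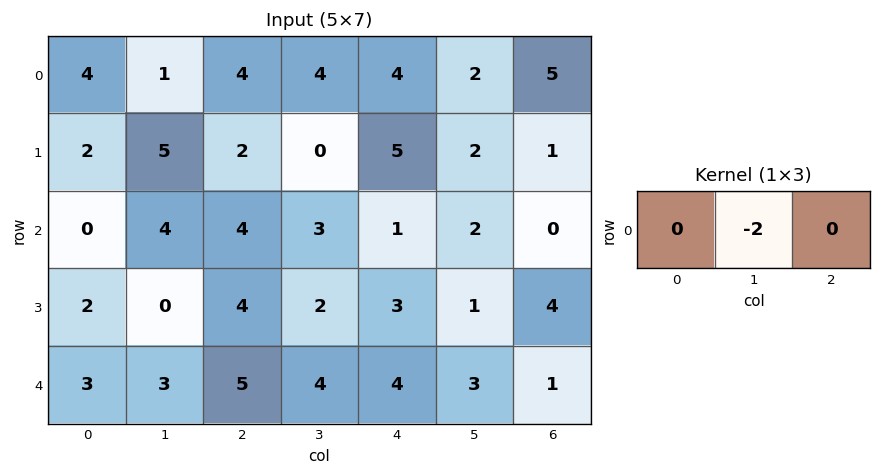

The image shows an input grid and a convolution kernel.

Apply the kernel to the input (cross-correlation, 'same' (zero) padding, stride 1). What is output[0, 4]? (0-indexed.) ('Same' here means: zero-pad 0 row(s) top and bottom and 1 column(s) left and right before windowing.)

-8

The receptive field on the zero-padded input at this output position is [4 4 2]. Elementwise product with the kernel and sum: 4·-2.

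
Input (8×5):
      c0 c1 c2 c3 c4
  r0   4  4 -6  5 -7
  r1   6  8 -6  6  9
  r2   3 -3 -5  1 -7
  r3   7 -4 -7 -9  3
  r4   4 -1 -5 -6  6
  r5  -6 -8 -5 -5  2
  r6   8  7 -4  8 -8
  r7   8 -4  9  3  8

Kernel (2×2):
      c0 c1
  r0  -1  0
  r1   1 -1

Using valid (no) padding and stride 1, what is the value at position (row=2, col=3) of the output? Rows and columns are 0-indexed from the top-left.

-13

The receptive field on the input at this output position is [1 -7 / -9 3]. Elementwise product with the kernel and sum: 1·-1 + -9·1 + 3·-1.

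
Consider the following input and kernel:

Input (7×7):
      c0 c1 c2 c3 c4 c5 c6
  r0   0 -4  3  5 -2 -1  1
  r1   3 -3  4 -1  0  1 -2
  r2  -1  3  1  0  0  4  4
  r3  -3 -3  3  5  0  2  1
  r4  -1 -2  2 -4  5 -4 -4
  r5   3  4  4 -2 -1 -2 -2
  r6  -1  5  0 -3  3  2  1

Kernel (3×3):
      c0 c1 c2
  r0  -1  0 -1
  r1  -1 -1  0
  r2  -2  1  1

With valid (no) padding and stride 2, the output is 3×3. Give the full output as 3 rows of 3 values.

Output[0,0]: The receptive field on the input at this output position is [0 -4 3 / 3 -3 4 / -1 3 1]. Elementwise product with the kernel and sum: 0·-1 + 3·-1 + 3·-1 + -3·-1 + -1·-2 + 3·1 + 1·1.

3 -6 8
8 -12 -24
-1 -9 -1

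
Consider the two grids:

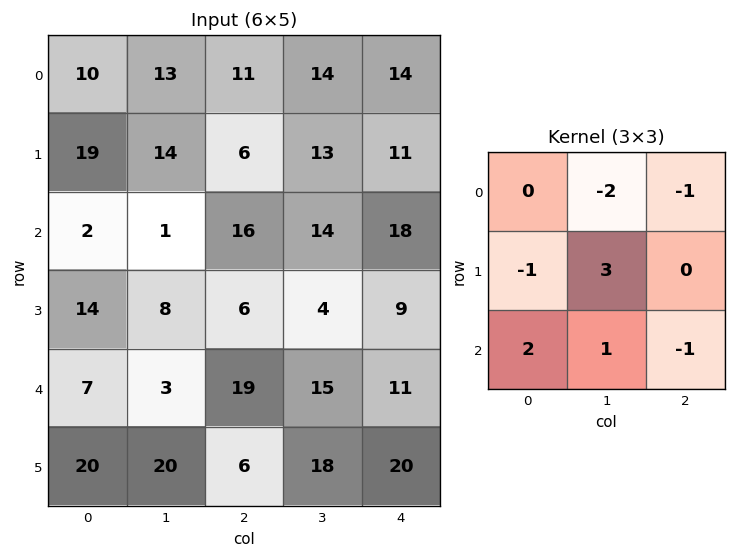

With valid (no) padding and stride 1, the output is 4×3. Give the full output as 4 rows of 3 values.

Output[0,0]: The receptive field on the input at this output position is [10 13 11 / 19 14 6 / 2 1 16]. Elementwise product with the kernel and sum: 13·-2 + 11·-1 + 19·-1 + 14·3 + 2·2 + 1·1 + 16·-1.

-25 -28 19
-3 40 -4
-10 -26 2
34 66 19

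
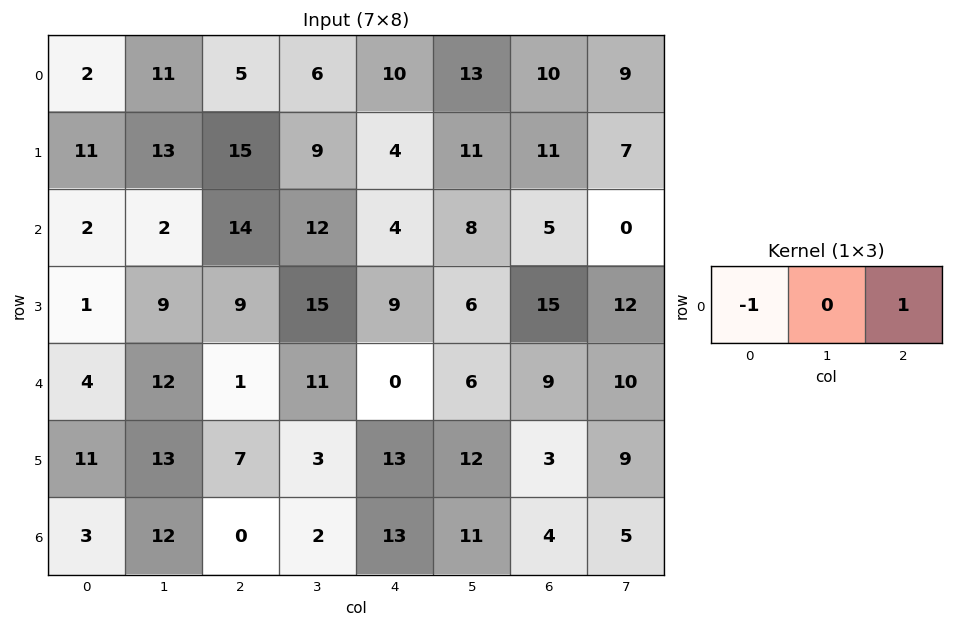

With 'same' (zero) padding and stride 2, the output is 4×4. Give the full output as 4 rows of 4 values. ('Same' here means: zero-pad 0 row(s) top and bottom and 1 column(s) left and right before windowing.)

Output[0,0]: The receptive field on the zero-padded input at this output position is [0 2 11]. Elementwise product with the kernel and sum: 0·-1 + 11·1.

11 -5 7 -4
2 10 -4 -8
12 -1 -5 4
12 -10 9 -6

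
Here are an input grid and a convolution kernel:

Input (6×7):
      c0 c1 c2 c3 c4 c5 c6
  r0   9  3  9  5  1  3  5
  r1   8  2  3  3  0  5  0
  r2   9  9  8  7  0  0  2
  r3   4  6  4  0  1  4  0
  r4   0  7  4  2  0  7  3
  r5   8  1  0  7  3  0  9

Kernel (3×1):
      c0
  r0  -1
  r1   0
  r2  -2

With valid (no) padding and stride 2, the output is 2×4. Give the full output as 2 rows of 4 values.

-27 -25 -1 -9
-9 -16 0 -8

Output[0,0]: The receptive field on the input at this output position is [9 / 8 / 9]. Elementwise product with the kernel and sum: 9·-1 + 9·-2.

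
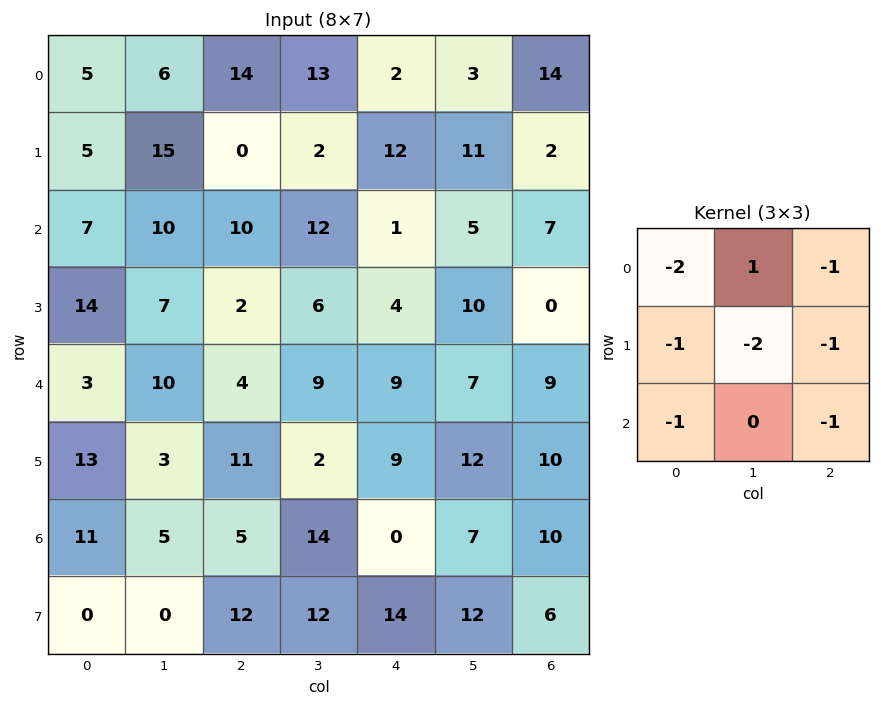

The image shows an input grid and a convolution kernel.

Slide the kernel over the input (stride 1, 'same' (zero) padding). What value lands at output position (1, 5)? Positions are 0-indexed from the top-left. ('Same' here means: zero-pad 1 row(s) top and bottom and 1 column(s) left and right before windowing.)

-59

The receptive field on the zero-padded input at this output position is [2 3 14 / 12 11 2 / 1 5 7]. Elementwise product with the kernel and sum: 2·-2 + 3·1 + 14·-1 + 12·-1 + 11·-2 + 2·-1 + 1·-1 + 7·-1.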